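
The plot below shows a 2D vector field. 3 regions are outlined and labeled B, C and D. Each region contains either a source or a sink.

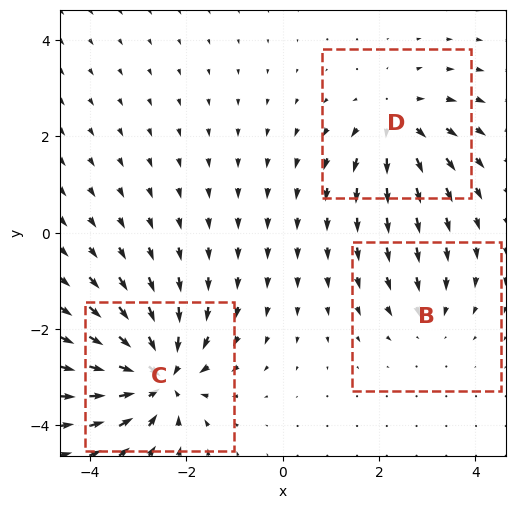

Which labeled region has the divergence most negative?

C

Divergence at each region's feature centre — B: about -2, C: about -5, D: about +3. Region C is most negative.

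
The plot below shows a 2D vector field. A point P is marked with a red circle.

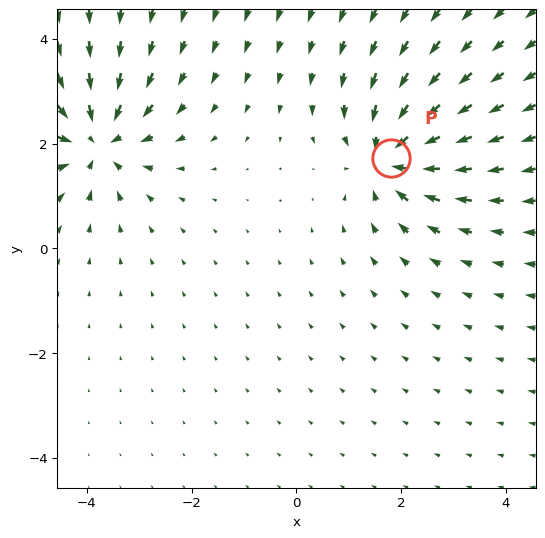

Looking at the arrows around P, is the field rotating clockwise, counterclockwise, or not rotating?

not rotating

Near P at (1.8, 1.7) the arrows show no circulation. The curl there is ≈0.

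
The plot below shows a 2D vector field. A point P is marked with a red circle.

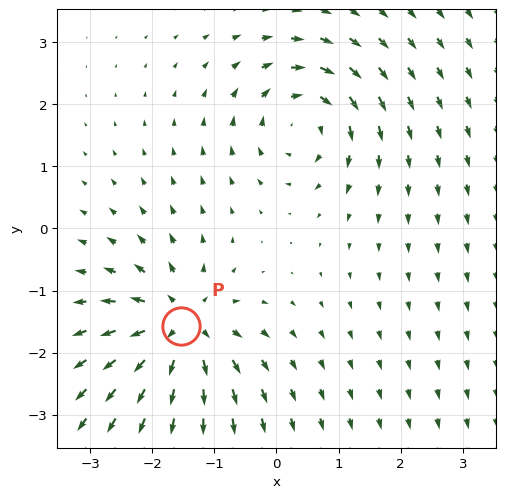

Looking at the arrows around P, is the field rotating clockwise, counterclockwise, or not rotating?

Near P at (-1.5, -1.6) the arrows show no circulation. The curl there is ≈0.

not rotating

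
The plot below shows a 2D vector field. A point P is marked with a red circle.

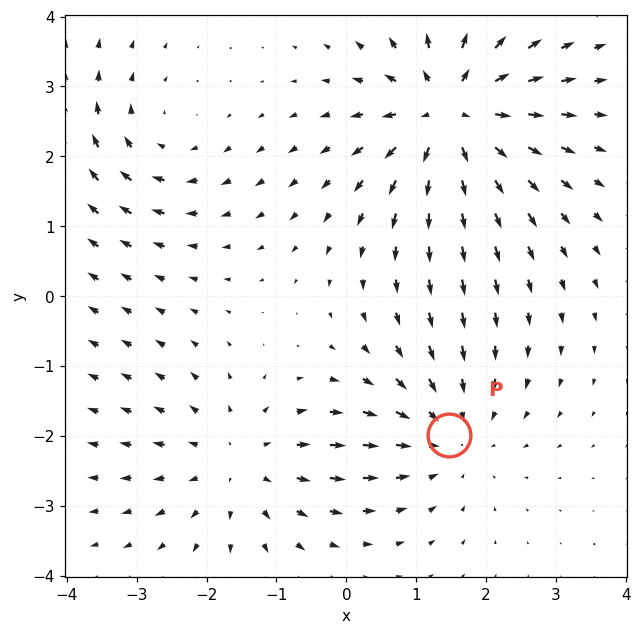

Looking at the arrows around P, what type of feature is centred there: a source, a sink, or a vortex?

sink

At P (1.5, -2.0) the arrows converge inward. Divergence about -3, curl ≈0 — negative divergence with near-zero curl is a sink.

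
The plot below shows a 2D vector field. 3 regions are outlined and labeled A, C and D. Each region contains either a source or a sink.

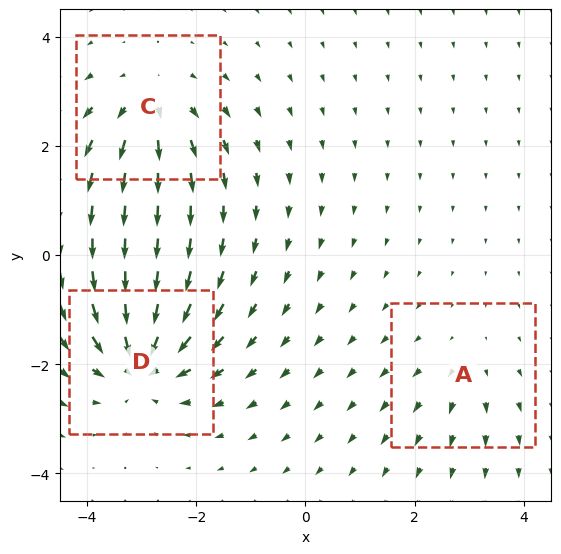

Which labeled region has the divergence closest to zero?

A

Divergence at each region's feature centre — A: about +2, C: about +4, D: about -6. Region A is closest to zero.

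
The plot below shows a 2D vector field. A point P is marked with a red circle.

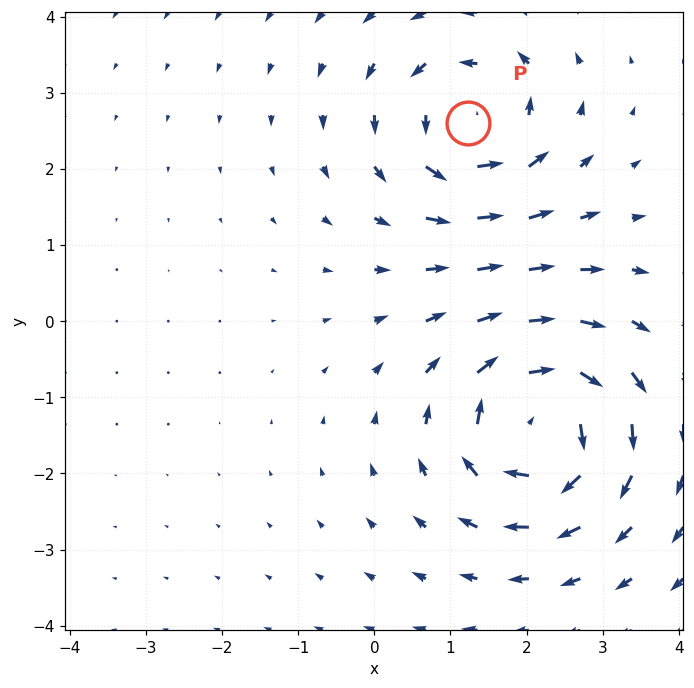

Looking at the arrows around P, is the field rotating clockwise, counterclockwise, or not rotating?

Near P at (1.2, 2.6) the arrows circulate counterclockwise. The curl (z-component) there is about +4; positive curl means counterclockwise rotation.

counterclockwise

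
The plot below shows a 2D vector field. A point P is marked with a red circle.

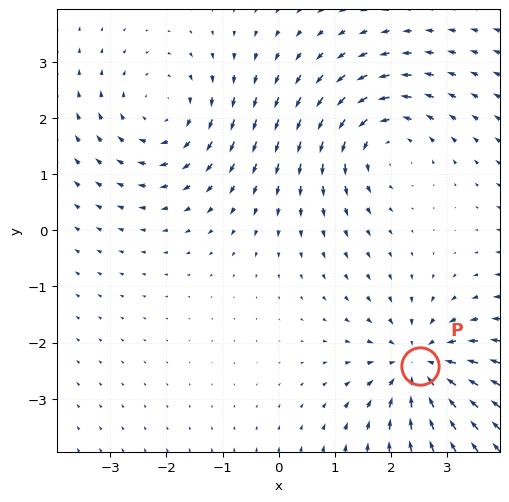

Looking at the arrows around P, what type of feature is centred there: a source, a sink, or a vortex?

sink

At P (2.5, -2.4) the arrows converge inward. Divergence about -3, curl ≈0 — negative divergence with near-zero curl is a sink.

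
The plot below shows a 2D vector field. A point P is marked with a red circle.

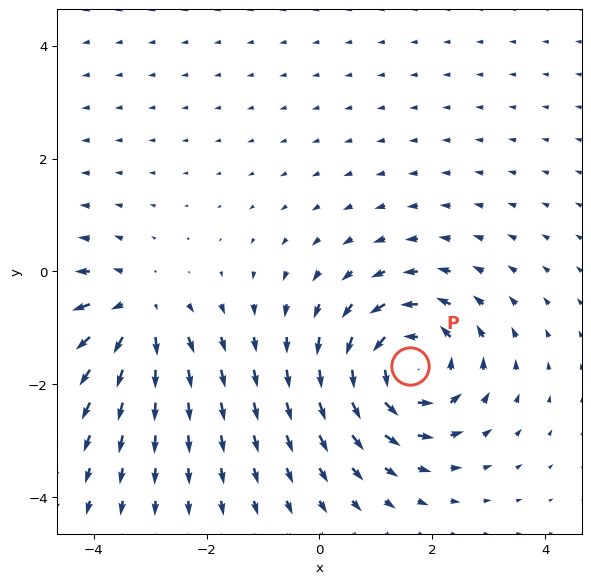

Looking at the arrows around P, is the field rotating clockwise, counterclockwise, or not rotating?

counterclockwise

Near P at (1.6, -1.7) the arrows circulate counterclockwise. The curl (z-component) there is about +5; positive curl means counterclockwise rotation.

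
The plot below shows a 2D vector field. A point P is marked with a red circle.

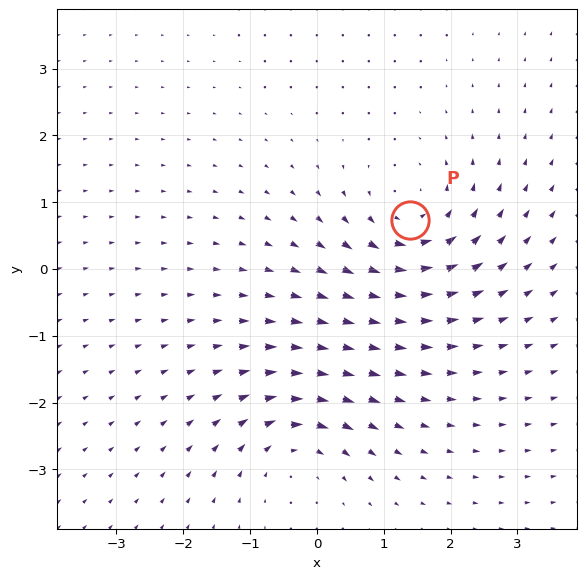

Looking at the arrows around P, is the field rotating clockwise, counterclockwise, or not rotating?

counterclockwise

Near P at (1.4, 0.7) the arrows circulate counterclockwise. The curl (z-component) there is about +5; positive curl means counterclockwise rotation.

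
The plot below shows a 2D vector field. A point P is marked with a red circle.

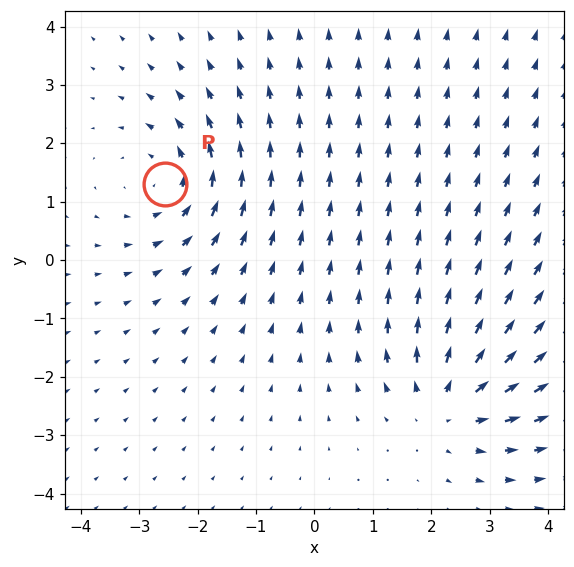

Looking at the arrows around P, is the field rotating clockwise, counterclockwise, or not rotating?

Near P at (-2.6, 1.3) the arrows circulate counterclockwise. The curl (z-component) there is about +3; positive curl means counterclockwise rotation.

counterclockwise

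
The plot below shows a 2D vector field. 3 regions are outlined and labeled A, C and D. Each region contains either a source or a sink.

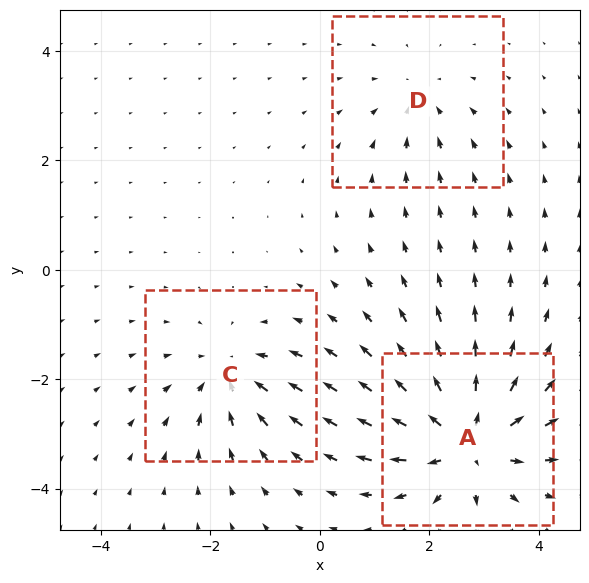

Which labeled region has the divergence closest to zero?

D

Divergence at each region's feature centre — A: about +5, C: about -3, D: about -2. Region D is closest to zero.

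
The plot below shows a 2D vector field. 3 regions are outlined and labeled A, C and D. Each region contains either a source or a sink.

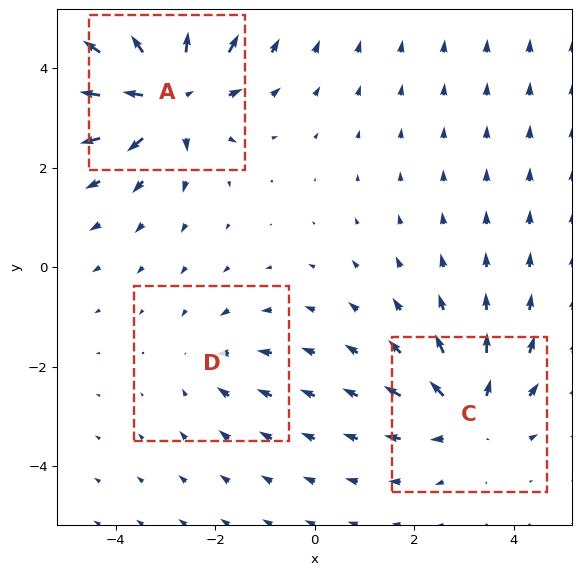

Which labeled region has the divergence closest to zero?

Divergence at each region's feature centre — A: about +5, C: about +3, D: about -2. Region D is closest to zero.

D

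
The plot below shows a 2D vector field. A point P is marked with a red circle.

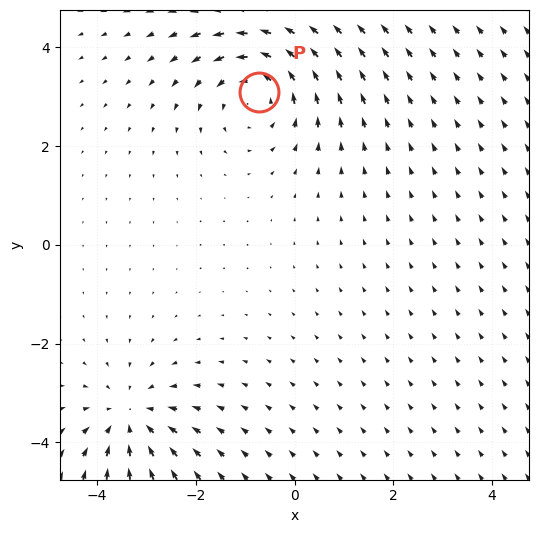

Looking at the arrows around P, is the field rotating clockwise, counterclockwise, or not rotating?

counterclockwise

Near P at (-0.7, 3.1) the arrows circulate counterclockwise. The curl (z-component) there is about +3; positive curl means counterclockwise rotation.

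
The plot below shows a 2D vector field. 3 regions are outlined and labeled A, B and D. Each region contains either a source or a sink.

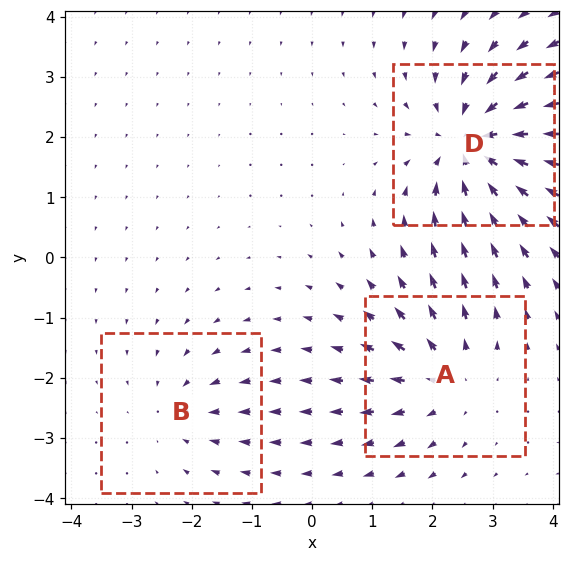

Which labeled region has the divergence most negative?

Divergence at each region's feature centre — A: about +3, B: about -2, D: about -5. Region D is most negative.

D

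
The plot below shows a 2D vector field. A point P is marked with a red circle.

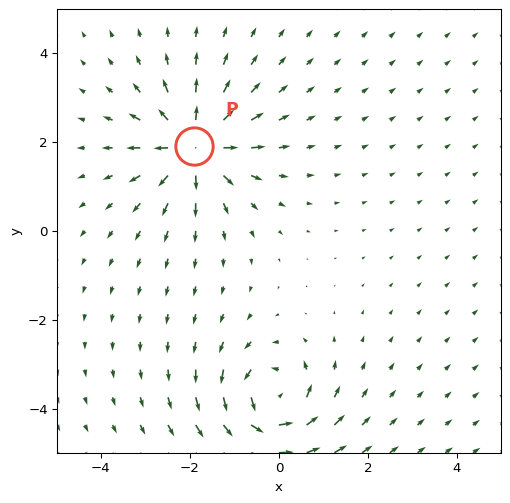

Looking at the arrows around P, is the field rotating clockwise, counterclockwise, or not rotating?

not rotating

Near P at (-1.9, 1.9) the arrows show no circulation. The curl there is ≈0.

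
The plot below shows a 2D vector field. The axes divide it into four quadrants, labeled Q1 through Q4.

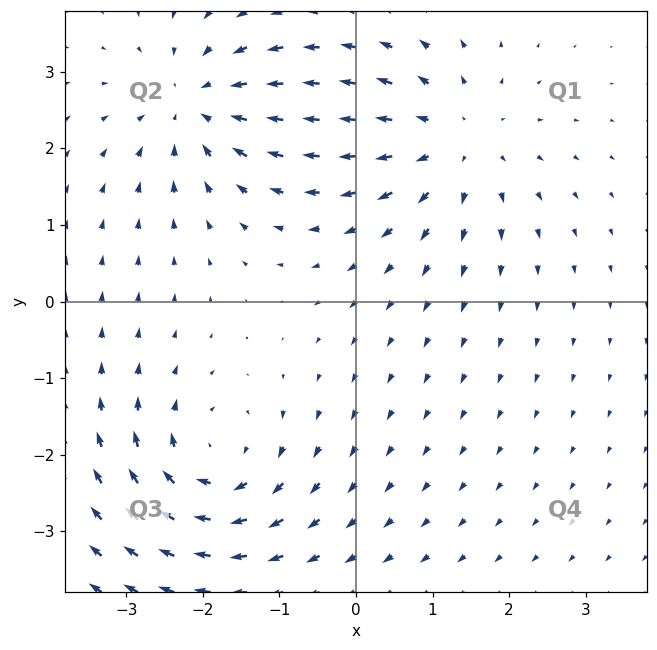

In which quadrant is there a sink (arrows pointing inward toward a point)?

The sink sits at approximately (-2.1, 2.6), which lies in quadrant Q2. The divergence there is about -5, negative as expected for a sink.

Q2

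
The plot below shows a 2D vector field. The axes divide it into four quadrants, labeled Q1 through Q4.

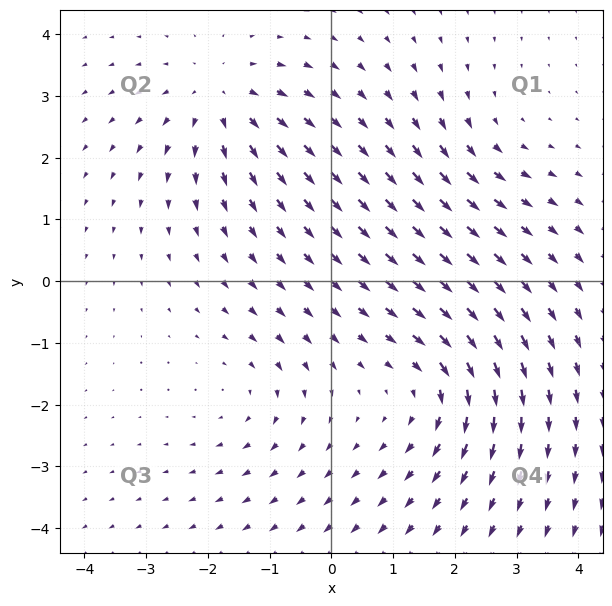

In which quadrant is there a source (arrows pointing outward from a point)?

The source sits at approximately (-1.8, 2.9), which lies in quadrant Q2. The divergence there is about +4, positive as expected for a source.

Q2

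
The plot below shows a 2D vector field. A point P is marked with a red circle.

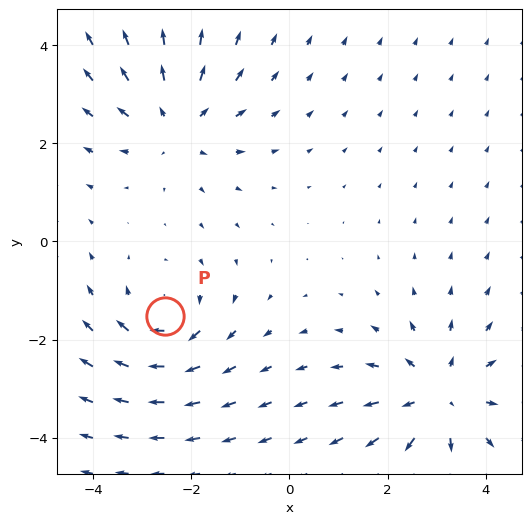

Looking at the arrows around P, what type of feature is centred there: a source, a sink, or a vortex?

At P (-2.5, -1.5) the arrows circulate clockwise. Divergence ≈0, curl about -4 — near-zero divergence with nonzero curl is a vortex.

vortex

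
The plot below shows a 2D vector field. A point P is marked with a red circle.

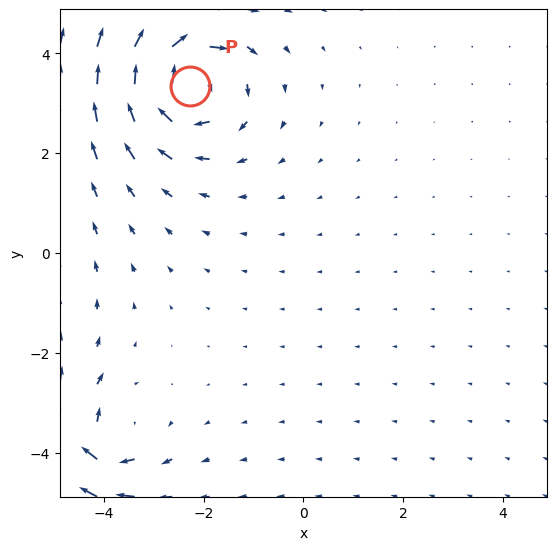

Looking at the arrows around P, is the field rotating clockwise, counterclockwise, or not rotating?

Near P at (-2.3, 3.3) the arrows circulate clockwise. The curl (z-component) there is about -5; negative curl means clockwise rotation.

clockwise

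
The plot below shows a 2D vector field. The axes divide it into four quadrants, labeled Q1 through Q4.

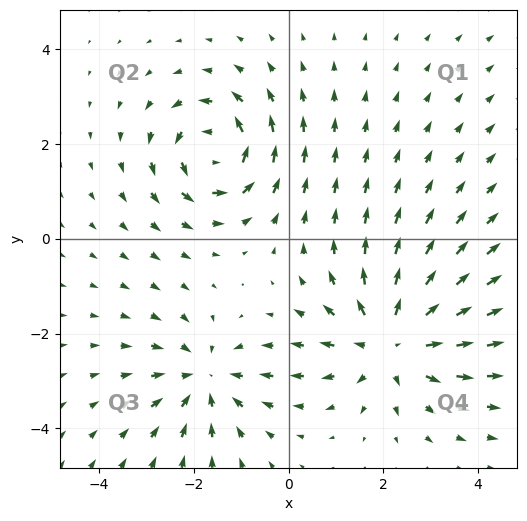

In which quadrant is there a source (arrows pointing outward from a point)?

Q4

The source sits at approximately (2.2, -2.2), which lies in quadrant Q4. The divergence there is about +4, positive as expected for a source.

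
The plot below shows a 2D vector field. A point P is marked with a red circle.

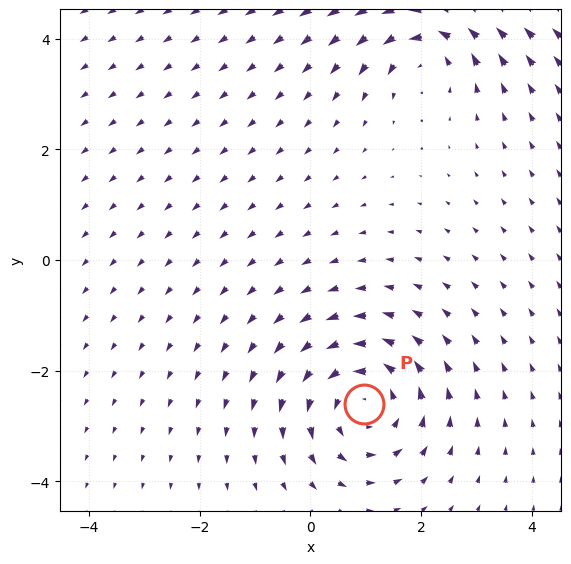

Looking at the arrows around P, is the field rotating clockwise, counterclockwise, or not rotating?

Near P at (1.0, -2.6) the arrows circulate counterclockwise. The curl (z-component) there is about +4; positive curl means counterclockwise rotation.

counterclockwise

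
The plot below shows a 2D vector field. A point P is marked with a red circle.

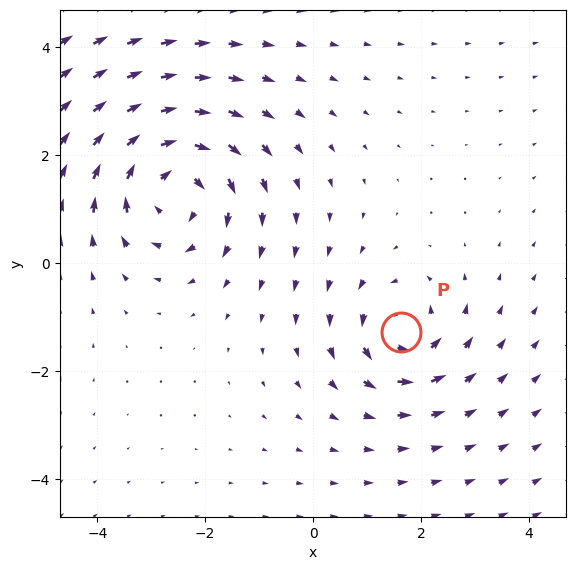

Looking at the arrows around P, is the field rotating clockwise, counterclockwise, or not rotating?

counterclockwise

Near P at (1.6, -1.3) the arrows circulate counterclockwise. The curl (z-component) there is about +4; positive curl means counterclockwise rotation.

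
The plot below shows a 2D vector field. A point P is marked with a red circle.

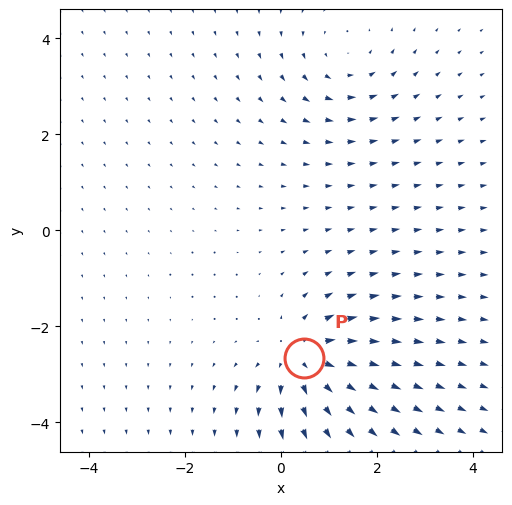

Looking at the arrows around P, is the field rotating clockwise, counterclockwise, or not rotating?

not rotating

Near P at (0.5, -2.7) the arrows show no circulation. The curl there is ≈0.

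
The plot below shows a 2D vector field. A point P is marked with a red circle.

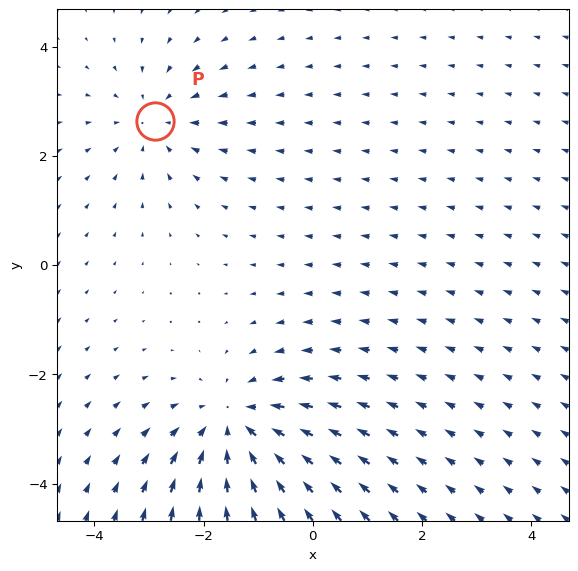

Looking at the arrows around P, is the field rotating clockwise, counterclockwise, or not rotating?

not rotating

Near P at (-2.9, 2.6) the arrows show no circulation. The curl there is ≈0.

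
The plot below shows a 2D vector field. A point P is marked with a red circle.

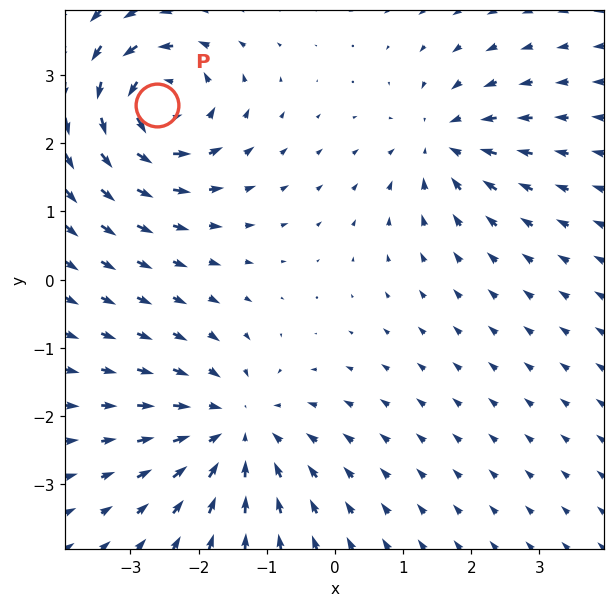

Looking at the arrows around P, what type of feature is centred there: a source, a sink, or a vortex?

vortex

At P (-2.6, 2.6) the arrows circulate counterclockwise. Divergence ≈0, curl about +6 — near-zero divergence with nonzero curl is a vortex.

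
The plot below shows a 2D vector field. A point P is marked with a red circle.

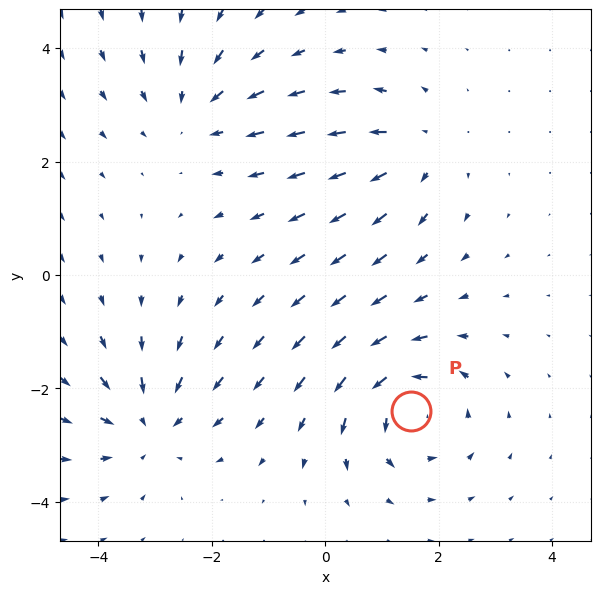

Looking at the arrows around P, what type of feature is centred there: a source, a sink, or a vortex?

vortex

At P (1.5, -2.4) the arrows circulate counterclockwise. Divergence ≈0, curl about +5 — near-zero divergence with nonzero curl is a vortex.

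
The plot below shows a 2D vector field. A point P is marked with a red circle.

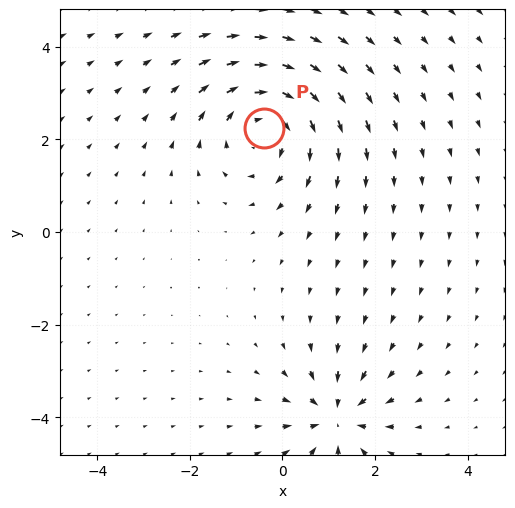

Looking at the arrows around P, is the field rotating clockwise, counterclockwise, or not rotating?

Near P at (-0.4, 2.2) the arrows circulate clockwise. The curl (z-component) there is about -4; negative curl means clockwise rotation.

clockwise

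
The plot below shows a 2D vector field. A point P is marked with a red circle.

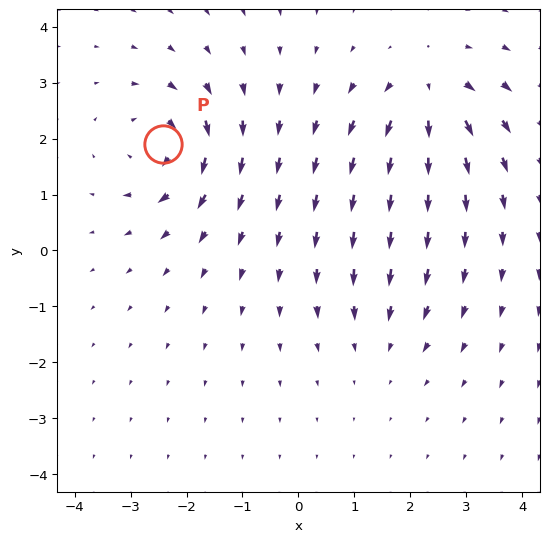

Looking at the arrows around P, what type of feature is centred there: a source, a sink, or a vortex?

At P (-2.4, 1.9) the arrows circulate clockwise. Divergence ≈0, curl about -6 — near-zero divergence with nonzero curl is a vortex.

vortex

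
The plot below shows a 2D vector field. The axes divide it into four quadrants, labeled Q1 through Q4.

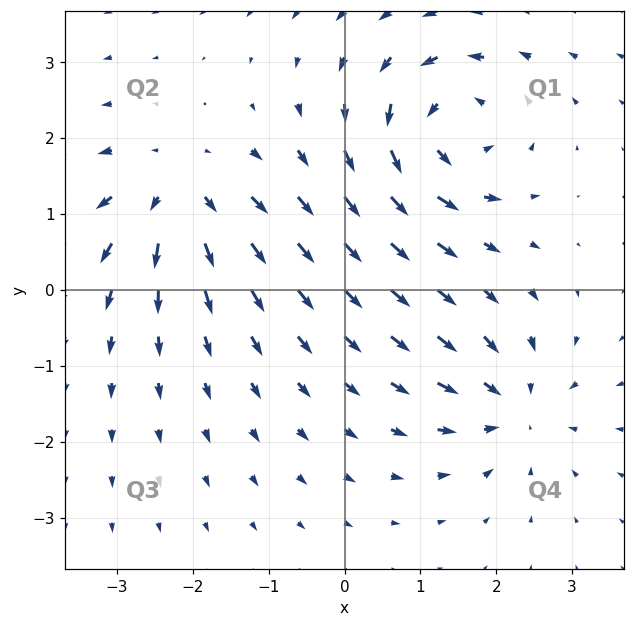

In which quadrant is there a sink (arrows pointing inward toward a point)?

Q4

The sink sits at approximately (2.2, -1.5), which lies in quadrant Q4. The divergence there is about -4, negative as expected for a sink.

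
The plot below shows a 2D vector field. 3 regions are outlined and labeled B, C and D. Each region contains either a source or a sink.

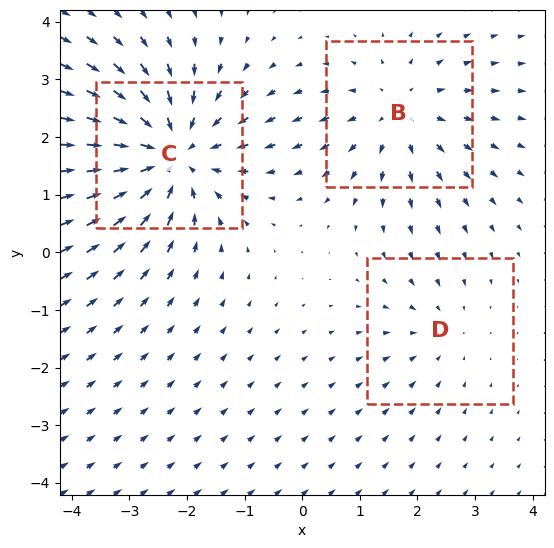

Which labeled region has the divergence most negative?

C

Divergence at each region's feature centre — B: about +3, C: about -4, D: about -2. Region C is most negative.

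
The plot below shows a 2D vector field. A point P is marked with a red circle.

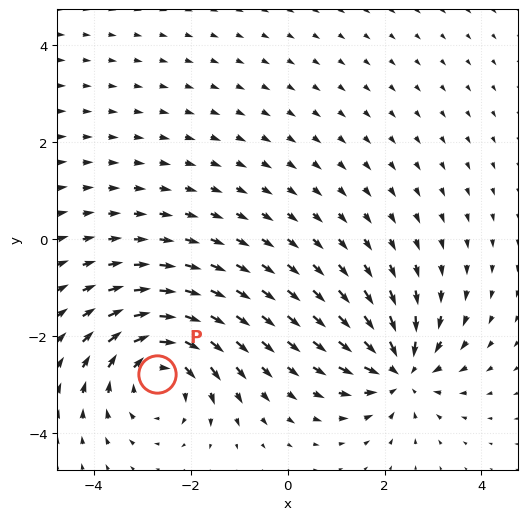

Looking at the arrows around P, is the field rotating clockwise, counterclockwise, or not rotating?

clockwise

Near P at (-2.7, -2.8) the arrows circulate clockwise. The curl (z-component) there is about -4; negative curl means clockwise rotation.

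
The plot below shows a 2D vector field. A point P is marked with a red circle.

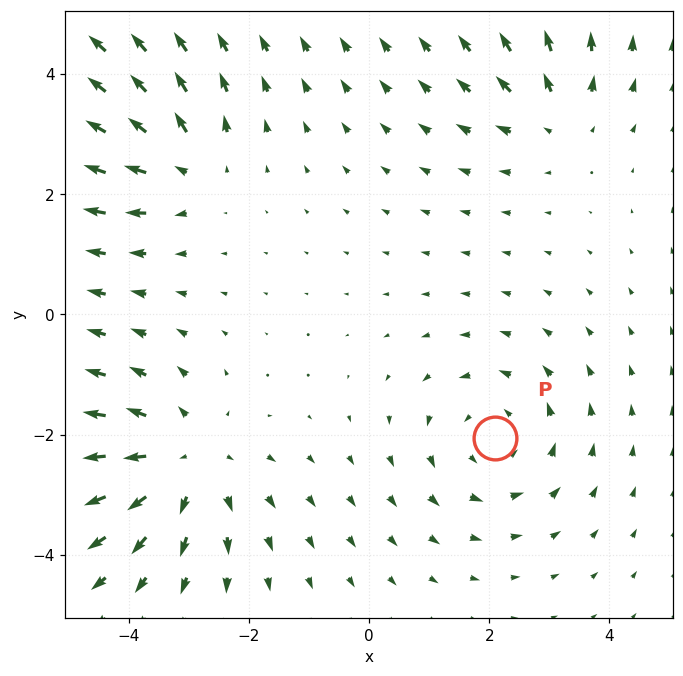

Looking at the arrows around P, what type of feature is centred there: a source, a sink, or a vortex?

vortex

At P (2.1, -2.1) the arrows circulate counterclockwise. Divergence ≈0, curl about +3 — near-zero divergence with nonzero curl is a vortex.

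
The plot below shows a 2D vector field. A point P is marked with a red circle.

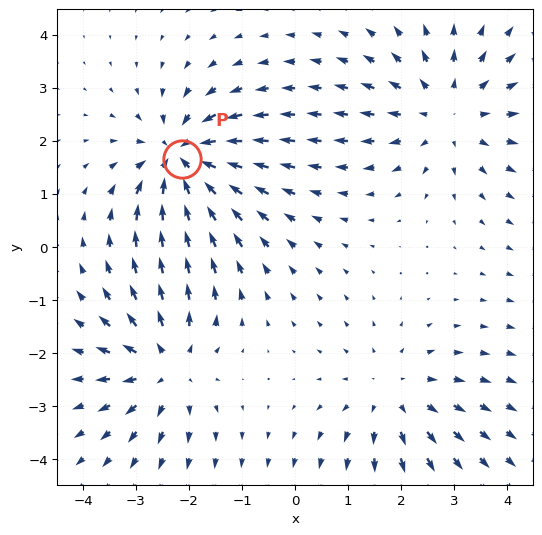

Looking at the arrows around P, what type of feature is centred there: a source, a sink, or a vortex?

At P (-2.1, 1.7) the arrows converge inward. Divergence about -5, curl ≈0 — negative divergence with near-zero curl is a sink.

sink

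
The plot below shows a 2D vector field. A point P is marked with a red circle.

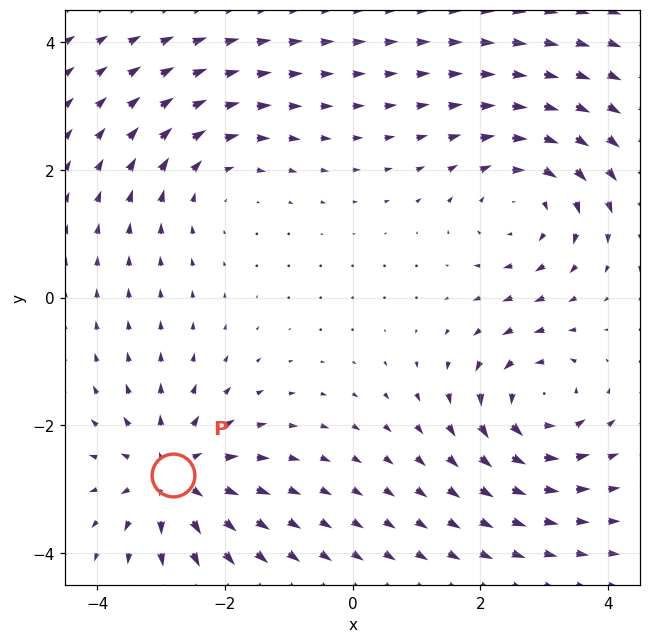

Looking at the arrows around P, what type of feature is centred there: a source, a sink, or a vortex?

source

At P (-2.8, -2.8) the arrows spread outward. Divergence about +4, curl ≈0 — positive divergence with near-zero curl is a source.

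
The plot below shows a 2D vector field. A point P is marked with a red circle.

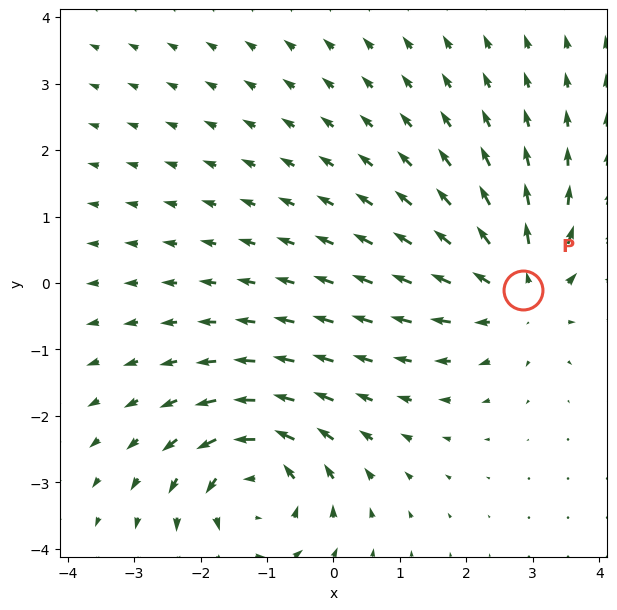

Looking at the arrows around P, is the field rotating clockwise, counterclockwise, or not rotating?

not rotating

Near P at (2.8, -0.1) the arrows show no circulation. The curl there is ≈0.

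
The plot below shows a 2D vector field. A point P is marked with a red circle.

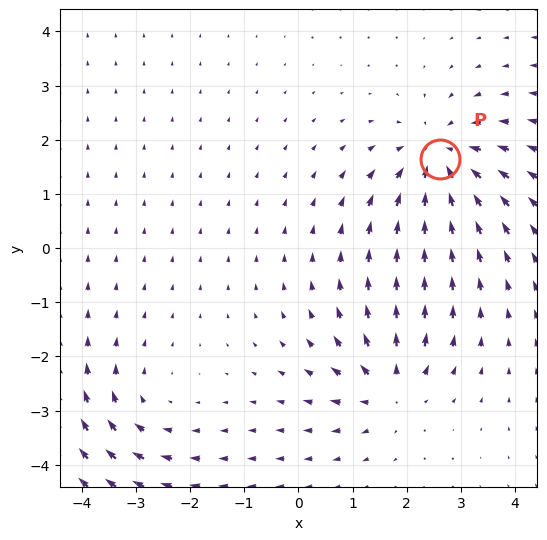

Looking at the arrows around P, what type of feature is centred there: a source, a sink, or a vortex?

sink

At P (2.6, 1.6) the arrows converge inward. Divergence about -4, curl ≈0 — negative divergence with near-zero curl is a sink.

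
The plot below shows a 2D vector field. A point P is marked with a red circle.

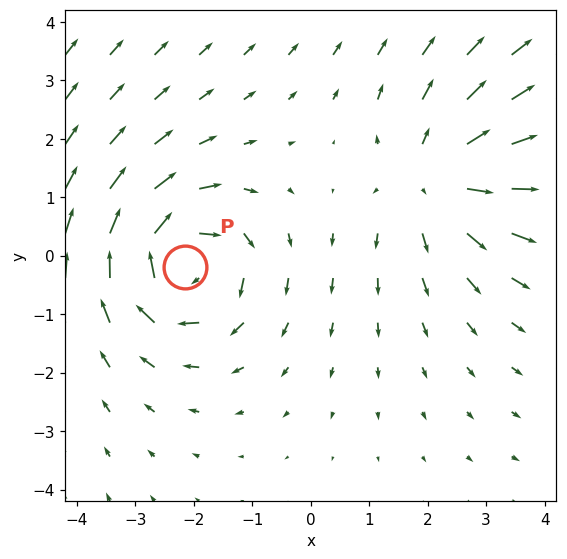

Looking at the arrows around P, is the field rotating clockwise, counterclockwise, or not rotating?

clockwise

Near P at (-2.1, -0.2) the arrows circulate clockwise. The curl (z-component) there is about -3; negative curl means clockwise rotation.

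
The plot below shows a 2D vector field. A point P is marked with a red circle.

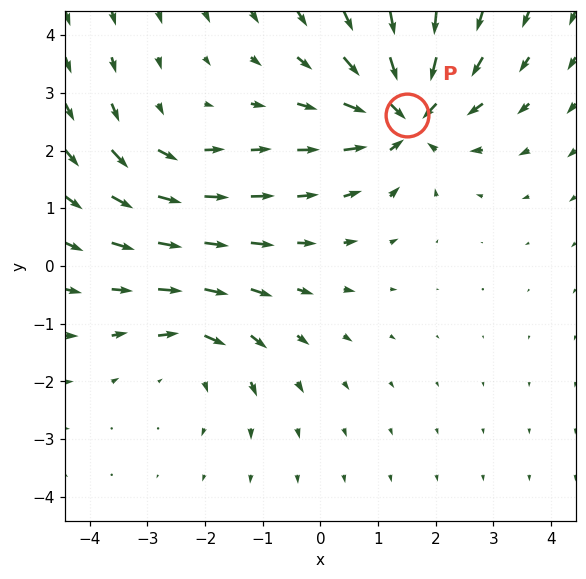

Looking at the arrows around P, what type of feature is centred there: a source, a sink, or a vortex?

At P (1.5, 2.6) the arrows converge inward. Divergence about -5, curl ≈0 — negative divergence with near-zero curl is a sink.

sink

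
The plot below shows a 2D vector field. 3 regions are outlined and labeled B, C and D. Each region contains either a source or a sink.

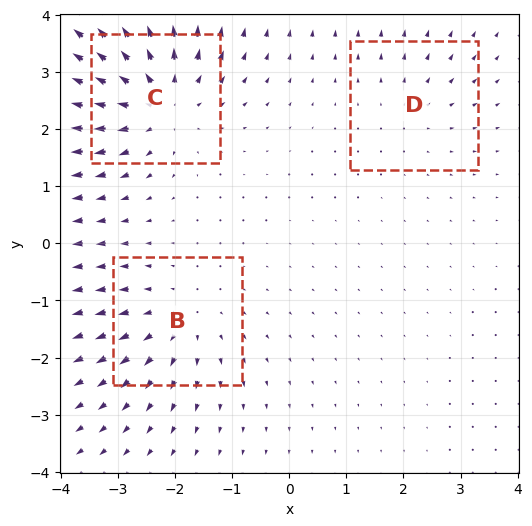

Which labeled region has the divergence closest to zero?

Divergence at each region's feature centre — B: about +3, C: about +5, D: about +2. Region D is closest to zero.

D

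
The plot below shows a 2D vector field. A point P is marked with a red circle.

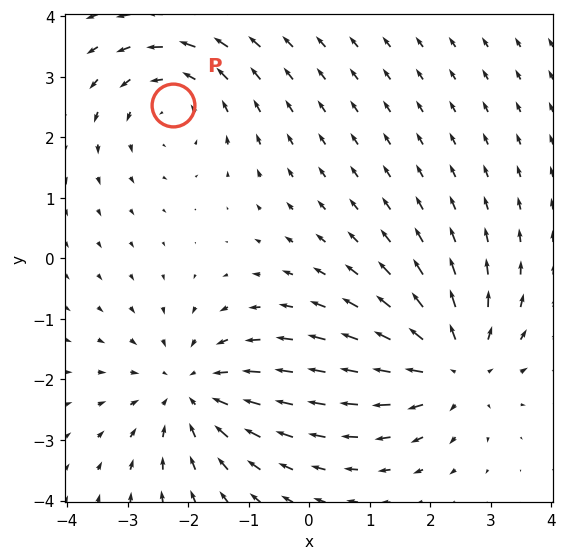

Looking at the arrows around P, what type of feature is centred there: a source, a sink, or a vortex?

At P (-2.3, 2.5) the arrows circulate counterclockwise. Divergence ≈0, curl about +2 — near-zero divergence with nonzero curl is a vortex.

vortex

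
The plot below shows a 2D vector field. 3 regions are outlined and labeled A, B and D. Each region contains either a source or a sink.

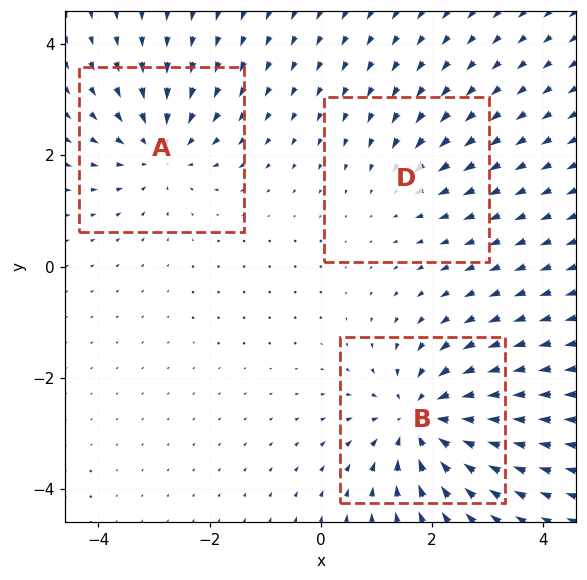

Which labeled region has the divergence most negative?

Divergence at each region's feature centre — A: about -3, B: about -5, D: about -2. Region B is most negative.

B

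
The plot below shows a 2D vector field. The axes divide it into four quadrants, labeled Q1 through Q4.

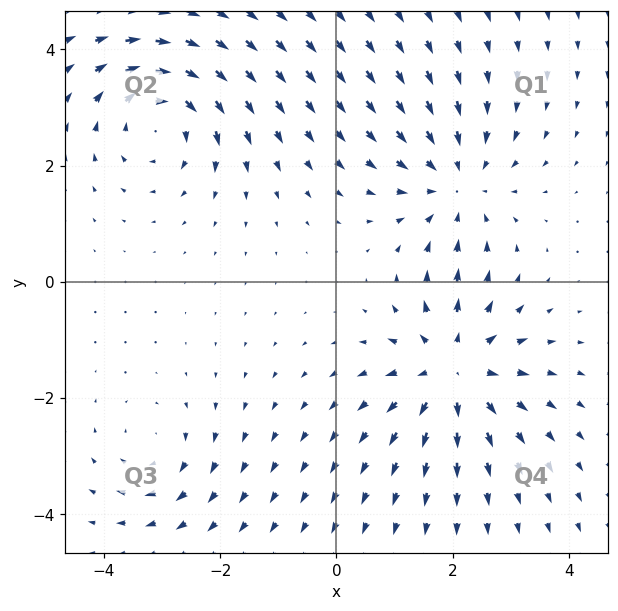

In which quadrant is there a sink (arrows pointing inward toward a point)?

The sink sits at approximately (2.1, 1.7), which lies in quadrant Q1. The divergence there is about -4, negative as expected for a sink.

Q1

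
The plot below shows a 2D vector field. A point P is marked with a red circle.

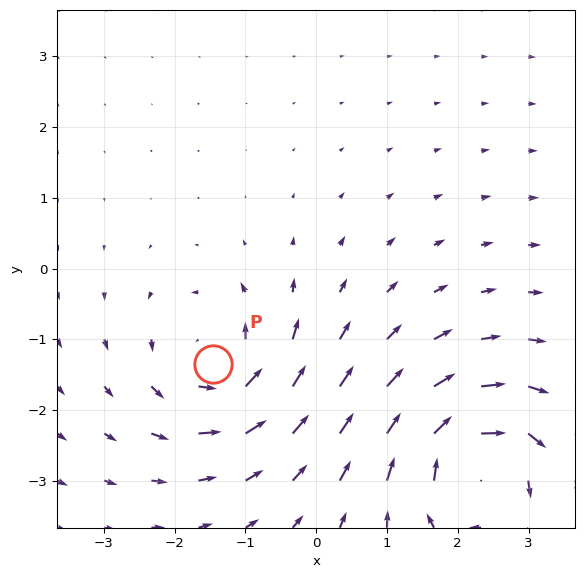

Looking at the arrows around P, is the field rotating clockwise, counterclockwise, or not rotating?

Near P at (-1.5, -1.3) the arrows circulate counterclockwise. The curl (z-component) there is about +4; positive curl means counterclockwise rotation.

counterclockwise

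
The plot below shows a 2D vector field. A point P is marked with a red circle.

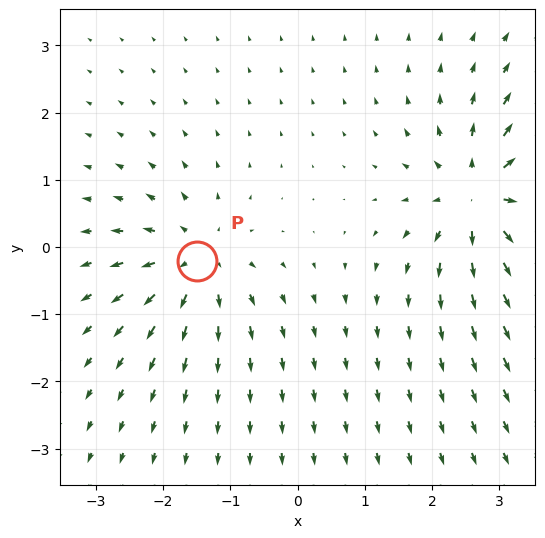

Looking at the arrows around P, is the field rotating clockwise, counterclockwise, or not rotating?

Near P at (-1.5, -0.2) the arrows show no circulation. The curl there is ≈0.

not rotating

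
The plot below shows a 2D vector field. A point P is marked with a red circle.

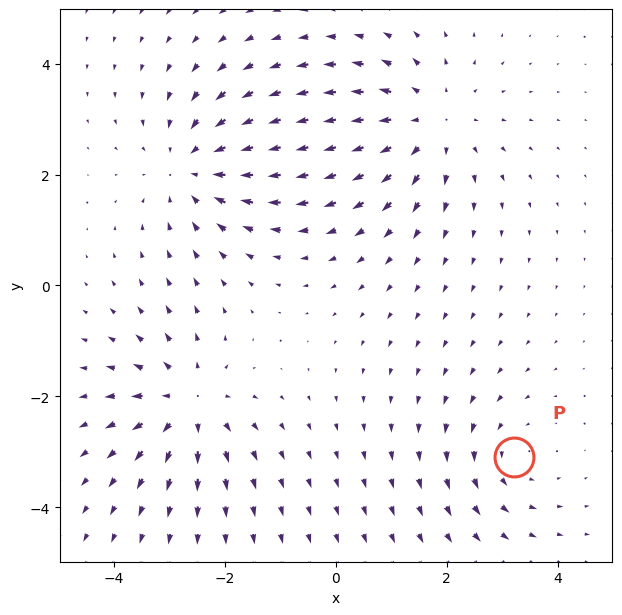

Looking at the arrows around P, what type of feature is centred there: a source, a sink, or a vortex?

At P (3.2, -3.1) the arrows circulate counterclockwise. Divergence ≈0, curl about +3 — near-zero divergence with nonzero curl is a vortex.

vortex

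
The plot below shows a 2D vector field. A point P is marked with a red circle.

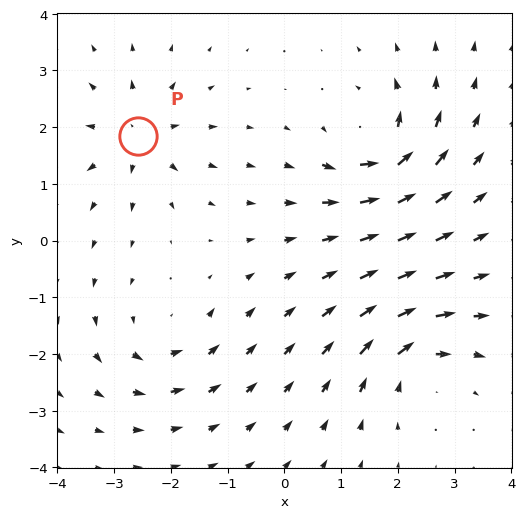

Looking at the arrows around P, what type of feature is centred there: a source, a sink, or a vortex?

At P (-2.6, 1.8) the arrows spread outward. Divergence about +5, curl ≈0 — positive divergence with near-zero curl is a source.

source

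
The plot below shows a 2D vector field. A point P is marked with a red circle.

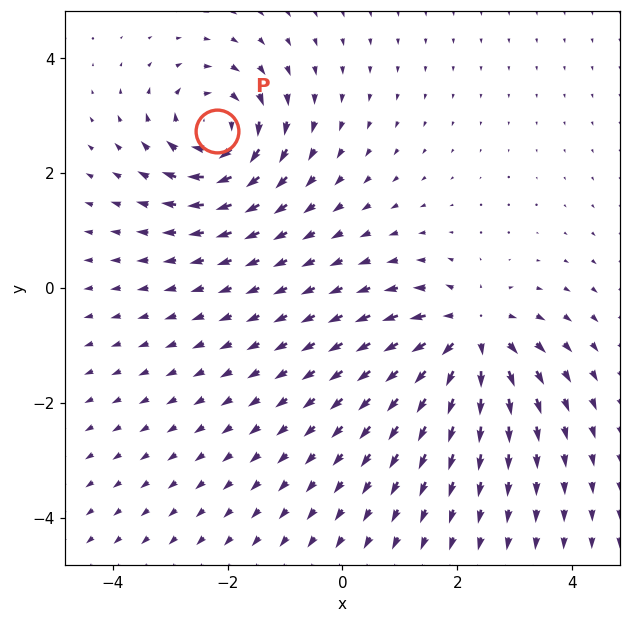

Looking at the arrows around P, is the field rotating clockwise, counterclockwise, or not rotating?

clockwise

Near P at (-2.2, 2.7) the arrows circulate clockwise. The curl (z-component) there is about -7; negative curl means clockwise rotation.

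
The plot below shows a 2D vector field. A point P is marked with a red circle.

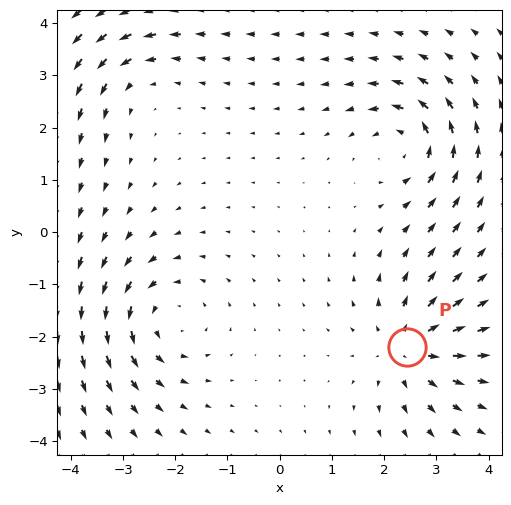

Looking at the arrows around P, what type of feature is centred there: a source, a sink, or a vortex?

source

At P (2.4, -2.2) the arrows spread outward. Divergence about +6, curl ≈0 — positive divergence with near-zero curl is a source.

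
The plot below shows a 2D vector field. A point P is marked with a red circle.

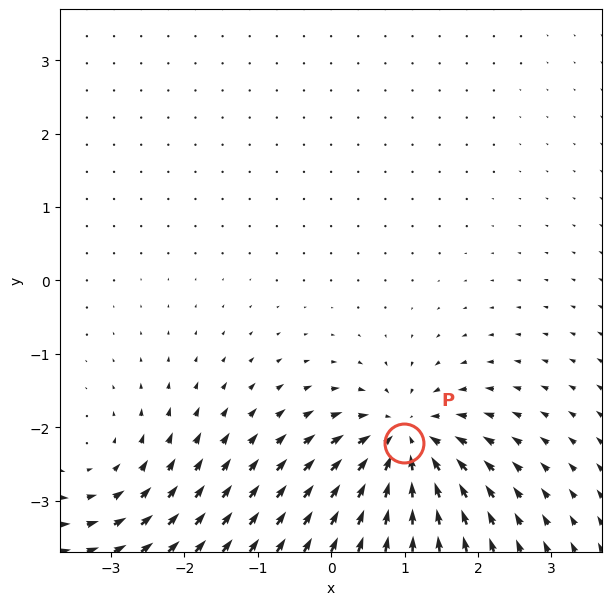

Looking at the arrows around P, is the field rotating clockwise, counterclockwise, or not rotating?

Near P at (1.0, -2.2) the arrows show no circulation. The curl there is ≈0.

not rotating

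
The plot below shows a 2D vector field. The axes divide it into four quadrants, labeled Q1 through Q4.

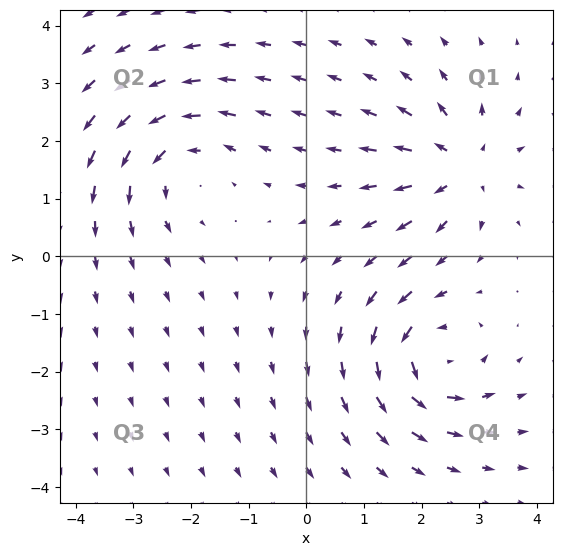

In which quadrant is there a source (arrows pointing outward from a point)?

Q1

The source sits at approximately (2.7, 1.6), which lies in quadrant Q1. The divergence there is about +4, positive as expected for a source.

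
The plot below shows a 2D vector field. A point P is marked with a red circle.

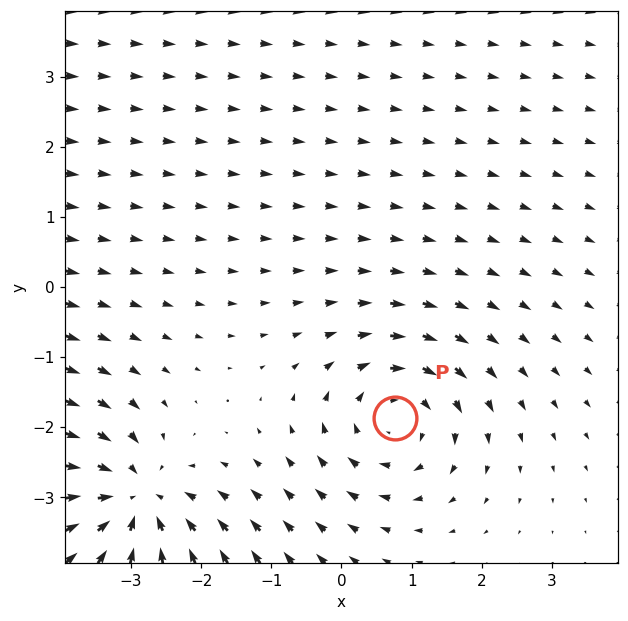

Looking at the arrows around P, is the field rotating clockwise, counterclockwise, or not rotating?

Near P at (0.8, -1.9) the arrows circulate clockwise. The curl (z-component) there is about -3; negative curl means clockwise rotation.

clockwise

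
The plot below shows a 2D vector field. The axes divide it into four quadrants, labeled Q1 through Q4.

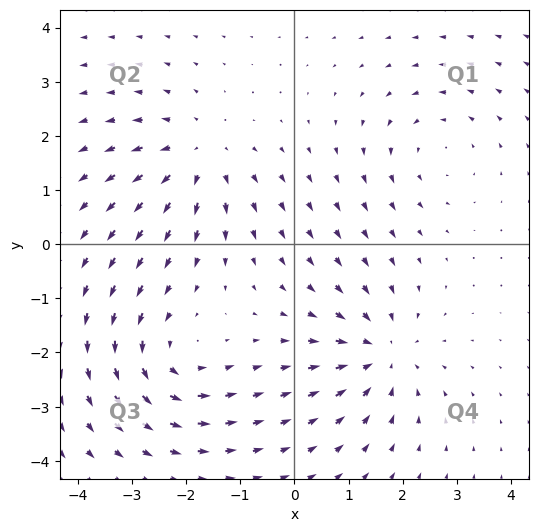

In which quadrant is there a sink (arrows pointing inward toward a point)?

The sink sits at approximately (1.6, -2.0), which lies in quadrant Q4. The divergence there is about -5, negative as expected for a sink.

Q4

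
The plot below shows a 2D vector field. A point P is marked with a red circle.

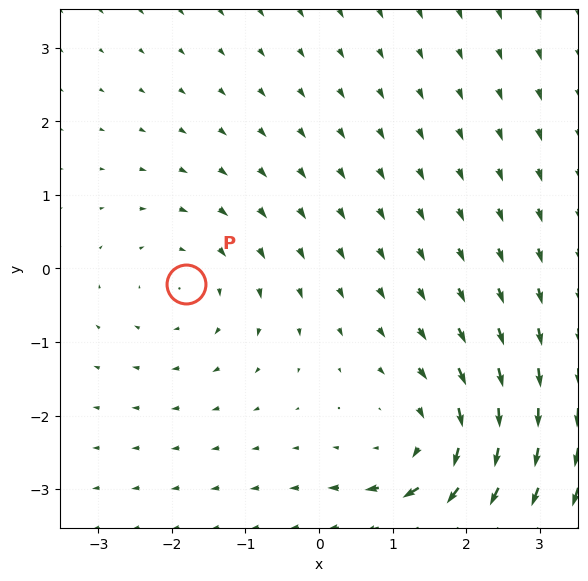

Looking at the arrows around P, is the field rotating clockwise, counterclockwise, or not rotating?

Near P at (-1.8, -0.2) the arrows circulate clockwise. The curl (z-component) there is about -2; negative curl means clockwise rotation.

clockwise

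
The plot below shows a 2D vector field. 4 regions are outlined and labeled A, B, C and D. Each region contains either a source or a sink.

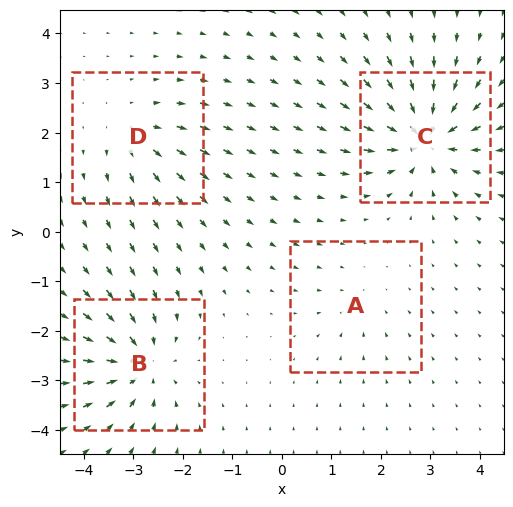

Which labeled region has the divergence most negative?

Divergence at each region's feature centre — A: about -2, B: about -7, C: about -8, D: about +4. Region C is most negative.

C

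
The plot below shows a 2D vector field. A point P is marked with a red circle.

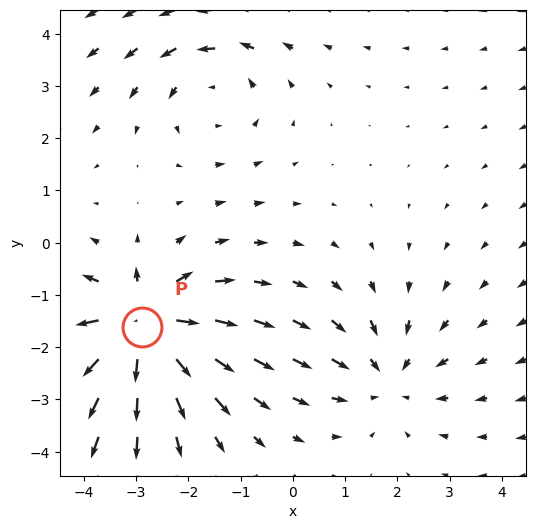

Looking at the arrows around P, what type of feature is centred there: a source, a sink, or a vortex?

At P (-2.9, -1.6) the arrows spread outward. Divergence about +6, curl ≈0 — positive divergence with near-zero curl is a source.

source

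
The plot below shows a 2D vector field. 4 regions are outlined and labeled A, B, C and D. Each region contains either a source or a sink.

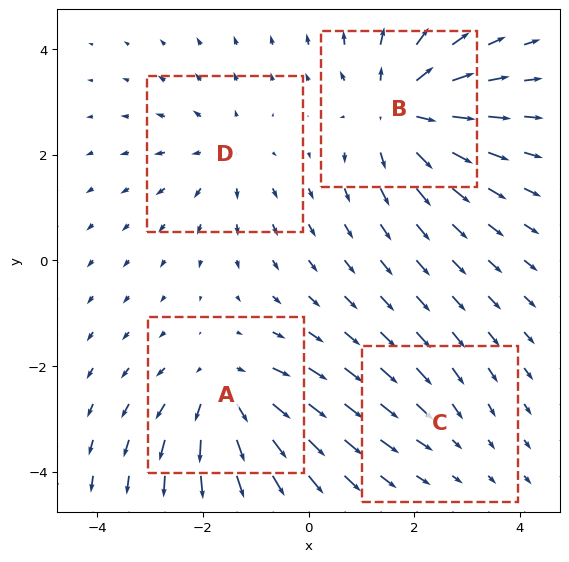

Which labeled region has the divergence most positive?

Divergence at each region's feature centre — A: about +5, B: about +6, C: about -2, D: about +3. Region B is most positive.

B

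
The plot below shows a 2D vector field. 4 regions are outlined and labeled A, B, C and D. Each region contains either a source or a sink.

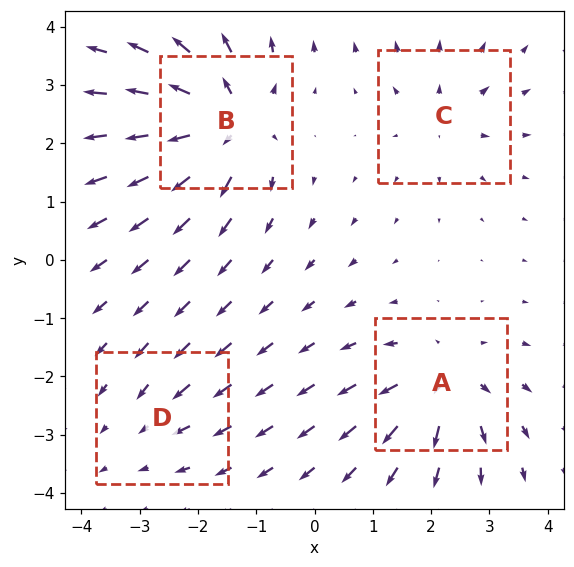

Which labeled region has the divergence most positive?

B

Divergence at each region's feature centre — A: about +6, B: about +8, C: about +4, D: about -3. Region B is most positive.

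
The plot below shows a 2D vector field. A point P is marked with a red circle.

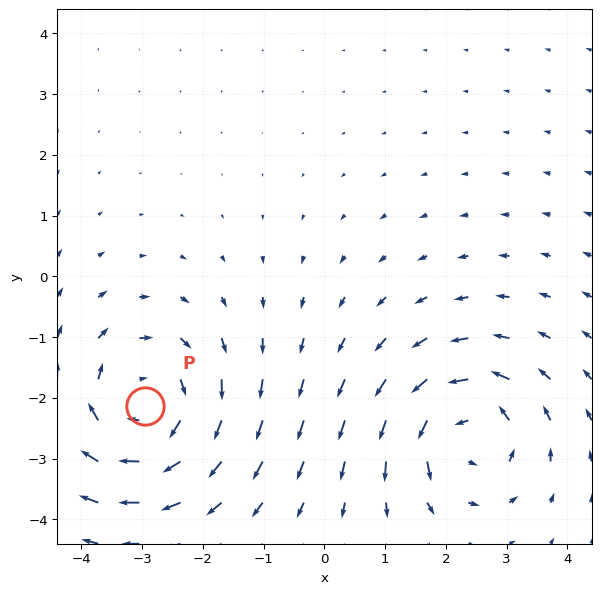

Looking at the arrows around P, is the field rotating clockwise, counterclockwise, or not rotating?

Near P at (-3.0, -2.1) the arrows circulate clockwise. The curl (z-component) there is about -4; negative curl means clockwise rotation.

clockwise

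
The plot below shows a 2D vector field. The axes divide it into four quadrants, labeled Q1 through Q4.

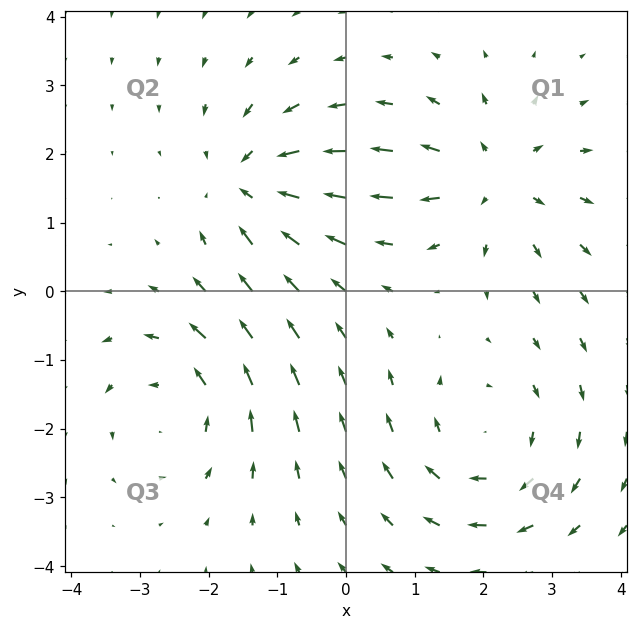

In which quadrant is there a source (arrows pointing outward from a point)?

The source sits at approximately (2.1, 1.6), which lies in quadrant Q1. The divergence there is about +4, positive as expected for a source.

Q1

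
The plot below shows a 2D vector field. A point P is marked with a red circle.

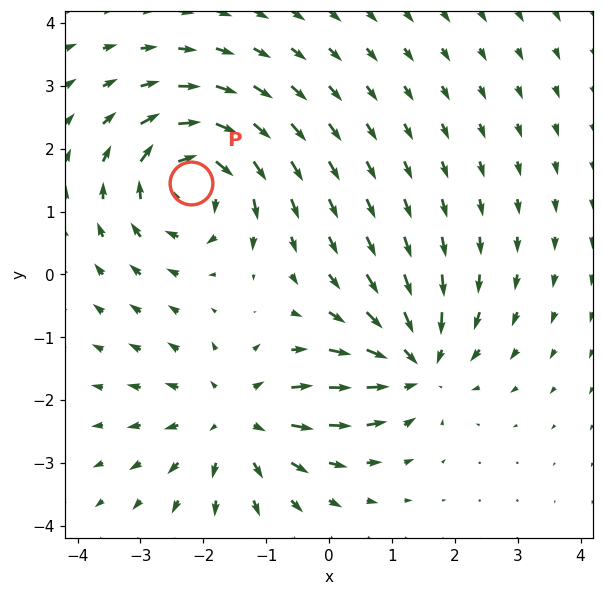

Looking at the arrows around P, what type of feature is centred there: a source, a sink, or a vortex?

At P (-2.2, 1.5) the arrows circulate clockwise. Divergence ≈0, curl about -4 — near-zero divergence with nonzero curl is a vortex.

vortex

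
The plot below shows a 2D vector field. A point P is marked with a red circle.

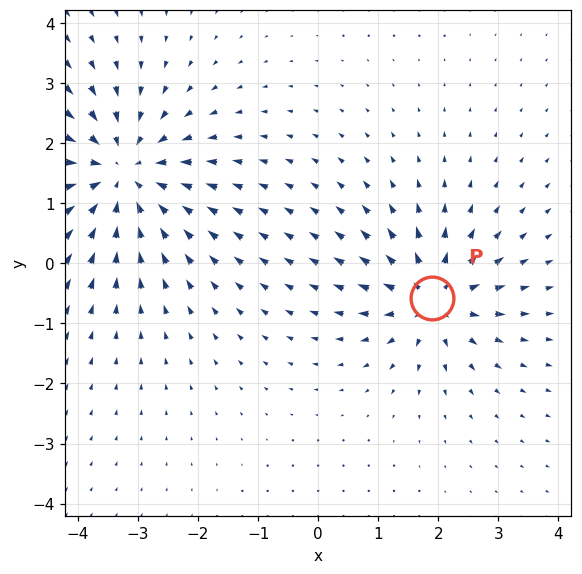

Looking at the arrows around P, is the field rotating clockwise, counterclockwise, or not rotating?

Near P at (1.9, -0.6) the arrows show no circulation. The curl there is ≈0.

not rotating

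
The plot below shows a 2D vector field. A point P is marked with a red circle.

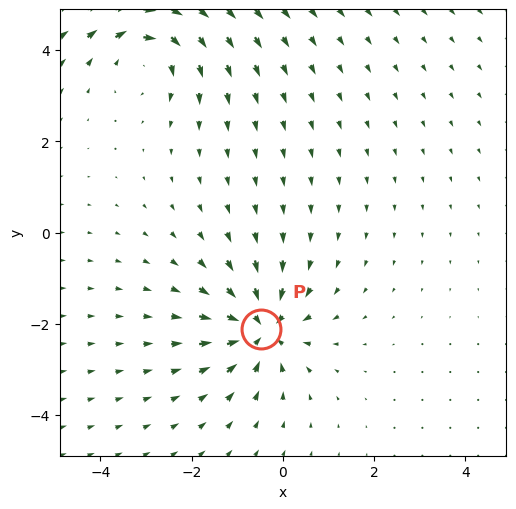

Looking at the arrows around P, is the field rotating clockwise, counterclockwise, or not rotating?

Near P at (-0.5, -2.1) the arrows show no circulation. The curl there is ≈0.

not rotating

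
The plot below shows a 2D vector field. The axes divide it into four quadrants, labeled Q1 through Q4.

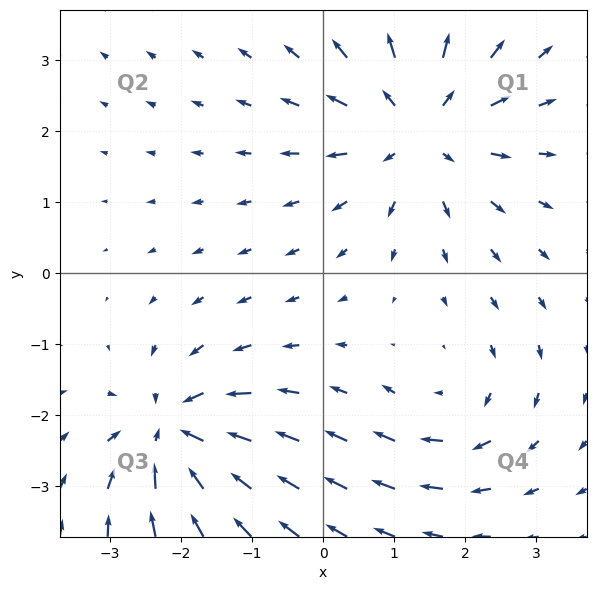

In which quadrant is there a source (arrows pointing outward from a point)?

Q1

The source sits at approximately (1.4, 2.0), which lies in quadrant Q1. The divergence there is about +4, positive as expected for a source.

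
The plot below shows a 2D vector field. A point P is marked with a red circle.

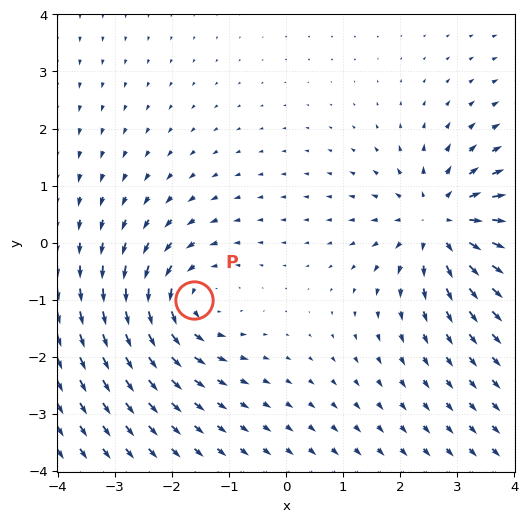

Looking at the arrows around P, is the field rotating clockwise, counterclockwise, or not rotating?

Near P at (-1.6, -1.0) the arrows circulate counterclockwise. The curl (z-component) there is about +3; positive curl means counterclockwise rotation.

counterclockwise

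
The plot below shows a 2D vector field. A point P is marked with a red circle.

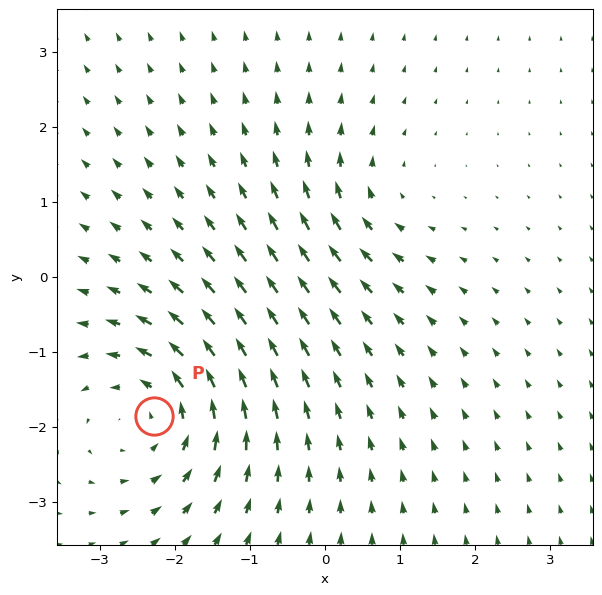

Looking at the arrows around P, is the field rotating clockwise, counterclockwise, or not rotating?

counterclockwise

Near P at (-2.3, -1.9) the arrows circulate counterclockwise. The curl (z-component) there is about +4; positive curl means counterclockwise rotation.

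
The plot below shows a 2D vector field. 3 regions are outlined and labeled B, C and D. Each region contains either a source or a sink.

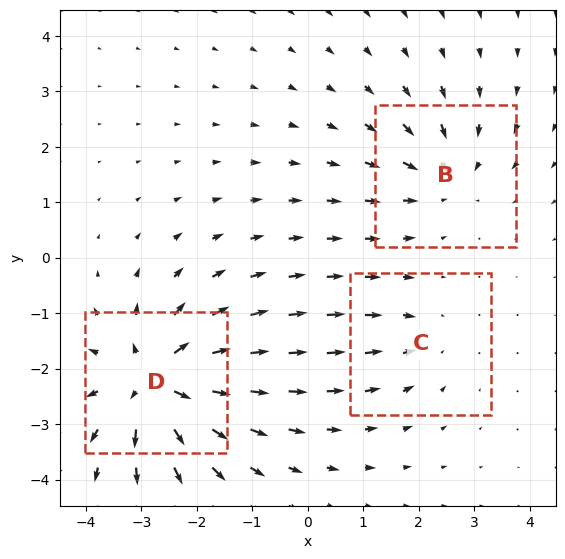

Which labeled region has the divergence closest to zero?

Divergence at each region's feature centre — B: about -3, C: about -2, D: about +6. Region C is closest to zero.

C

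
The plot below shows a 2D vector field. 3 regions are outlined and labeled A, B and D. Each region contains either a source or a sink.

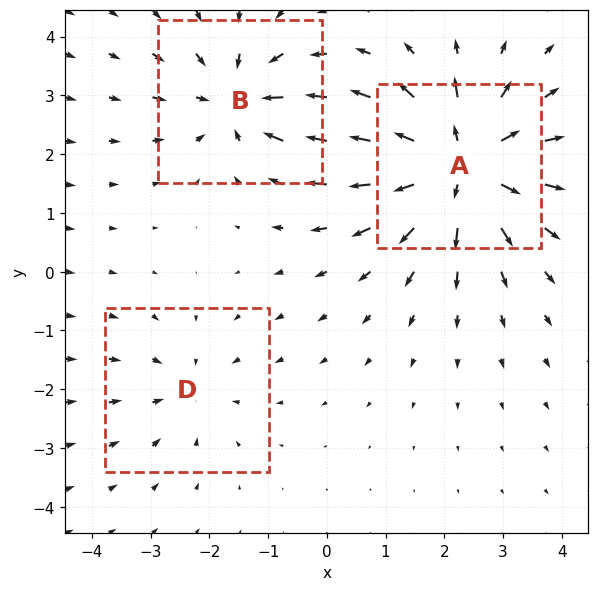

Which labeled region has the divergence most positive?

A

Divergence at each region's feature centre — A: about +5, B: about -3, D: about -2. Region A is most positive.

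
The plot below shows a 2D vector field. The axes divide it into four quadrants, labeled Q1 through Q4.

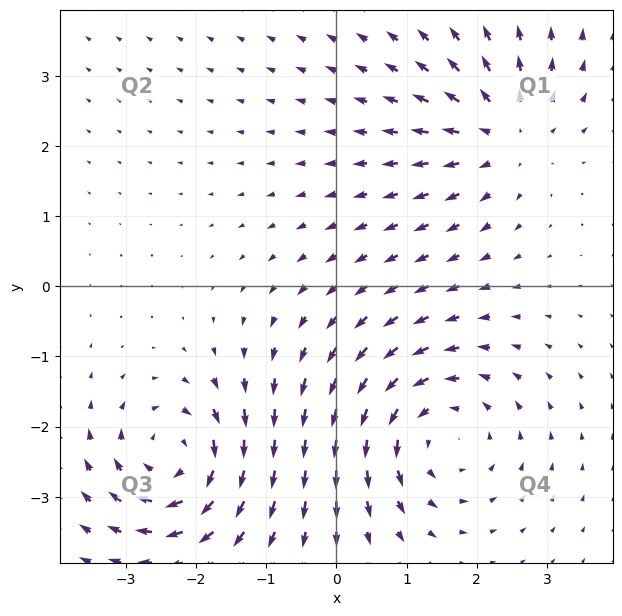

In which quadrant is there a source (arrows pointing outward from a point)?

The source sits at approximately (2.4, 2.2), which lies in quadrant Q1. The divergence there is about +4, positive as expected for a source.

Q1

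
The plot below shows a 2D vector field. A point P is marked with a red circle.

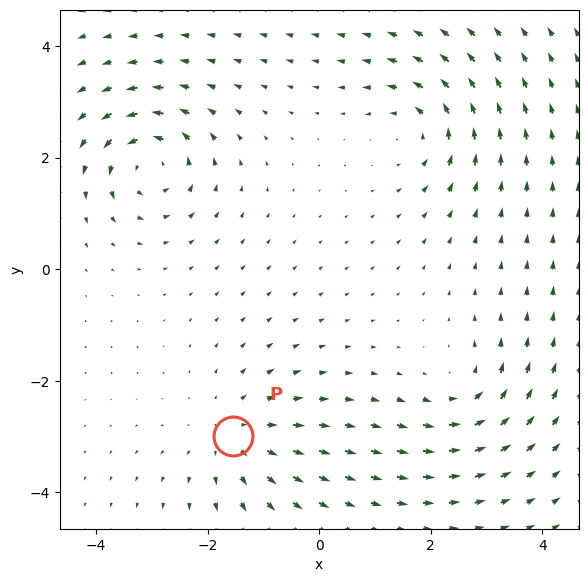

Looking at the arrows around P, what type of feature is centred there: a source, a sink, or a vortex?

source

At P (-1.5, -3.0) the arrows spread outward. Divergence about +4, curl ≈0 — positive divergence with near-zero curl is a source.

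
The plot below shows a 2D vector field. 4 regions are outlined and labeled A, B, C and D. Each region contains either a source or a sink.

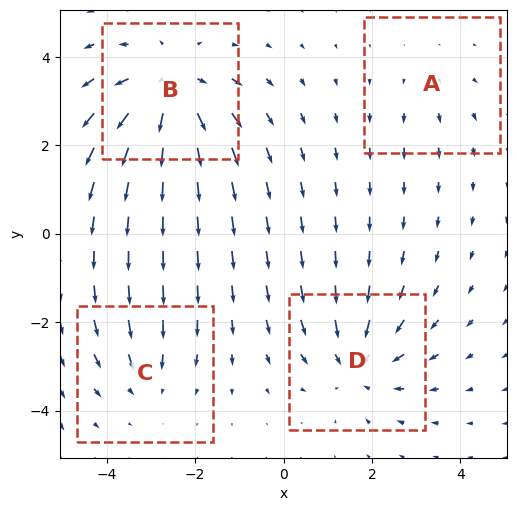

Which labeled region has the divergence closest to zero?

Divergence at each region's feature centre — A: about +2, B: about +6, C: about -3, D: about -5. Region A is closest to zero.

A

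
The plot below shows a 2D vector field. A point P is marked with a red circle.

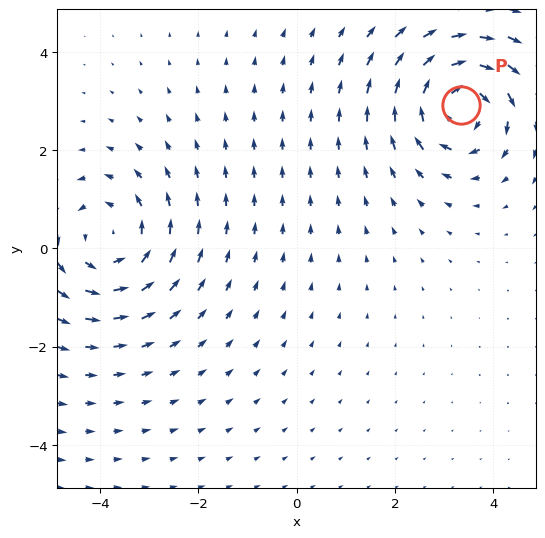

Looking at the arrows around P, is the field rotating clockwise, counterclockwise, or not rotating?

clockwise

Near P at (3.3, 2.9) the arrows circulate clockwise. The curl (z-component) there is about -6; negative curl means clockwise rotation.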